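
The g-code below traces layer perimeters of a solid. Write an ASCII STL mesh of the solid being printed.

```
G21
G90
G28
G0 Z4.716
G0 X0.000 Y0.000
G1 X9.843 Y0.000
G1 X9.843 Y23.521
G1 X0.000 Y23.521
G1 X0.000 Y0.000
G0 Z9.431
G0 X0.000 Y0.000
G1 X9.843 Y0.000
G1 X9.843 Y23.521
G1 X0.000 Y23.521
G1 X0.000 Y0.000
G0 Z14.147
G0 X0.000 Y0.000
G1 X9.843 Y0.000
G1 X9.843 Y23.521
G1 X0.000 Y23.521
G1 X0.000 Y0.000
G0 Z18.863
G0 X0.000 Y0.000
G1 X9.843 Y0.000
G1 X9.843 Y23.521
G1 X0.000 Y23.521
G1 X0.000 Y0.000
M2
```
solid part
  facet normal 0.0000 0.0000 -1.0000
    outer loop
      vertex 9.843 23.521 0.000
      vertex 9.843 0.000 0.000
      vertex 0.000 0.000 0.000
    endloop
  endfacet
  facet normal 0.0000 0.0000 -1.0000
    outer loop
      vertex 0.000 23.521 0.000
      vertex 9.843 23.521 0.000
      vertex 0.000 0.000 0.000
    endloop
  endfacet
  facet normal 0.0000 0.0000 1.0000
    outer loop
      vertex 0.000 0.000 18.863
      vertex 9.843 0.000 18.863
      vertex 9.843 23.521 18.863
    endloop
  endfacet
  facet normal 0.0000 0.0000 1.0000
    outer loop
      vertex 0.000 0.000 18.863
      vertex 9.843 23.521 18.863
      vertex 0.000 23.521 18.863
    endloop
  endfacet
  facet normal 0.0000 -1.0000 0.0000
    outer loop
      vertex 0.000 0.000 0.000
      vertex 9.843 0.000 0.000
      vertex 9.843 0.000 18.863
    endloop
  endfacet
  facet normal 0.0000 -1.0000 0.0000
    outer loop
      vertex 0.000 0.000 0.000
      vertex 9.843 0.000 18.863
      vertex 0.000 0.000 18.863
    endloop
  endfacet
  facet normal 0.0000 1.0000 0.0000
    outer loop
      vertex 9.843 23.521 18.863
      vertex 9.843 23.521 0.000
      vertex 0.000 23.521 0.000
    endloop
  endfacet
  facet normal 0.0000 1.0000 0.0000
    outer loop
      vertex 0.000 23.521 18.863
      vertex 9.843 23.521 18.863
      vertex 0.000 23.521 0.000
    endloop
  endfacet
  facet normal -1.0000 0.0000 0.0000
    outer loop
      vertex 0.000 23.521 18.863
      vertex 0.000 23.521 0.000
      vertex 0.000 0.000 0.000
    endloop
  endfacet
  facet normal -1.0000 0.0000 0.0000
    outer loop
      vertex 0.000 0.000 18.863
      vertex 0.000 23.521 18.863
      vertex 0.000 0.000 0.000
    endloop
  endfacet
  facet normal 1.0000 0.0000 0.0000
    outer loop
      vertex 9.843 0.000 0.000
      vertex 9.843 23.521 0.000
      vertex 9.843 23.521 18.863
    endloop
  endfacet
  facet normal 1.0000 0.0000 0.0000
    outer loop
      vertex 9.843 0.000 0.000
      vertex 9.843 23.521 18.863
      vertex 9.843 0.000 18.863
    endloop
  endfacet
endsolid part

The G0 Z moves step by Δz≈4.716 mm. Every layer's G1 loop is the same polygon, so the solid is a straight extrusion of it from z=0 to z≈18.9. Closing with flat bottom and top caps and triangulating gives 12 facets — a rectangular box, roughly 9.84 × 23.5 mm footprint and 18.9 mm tall.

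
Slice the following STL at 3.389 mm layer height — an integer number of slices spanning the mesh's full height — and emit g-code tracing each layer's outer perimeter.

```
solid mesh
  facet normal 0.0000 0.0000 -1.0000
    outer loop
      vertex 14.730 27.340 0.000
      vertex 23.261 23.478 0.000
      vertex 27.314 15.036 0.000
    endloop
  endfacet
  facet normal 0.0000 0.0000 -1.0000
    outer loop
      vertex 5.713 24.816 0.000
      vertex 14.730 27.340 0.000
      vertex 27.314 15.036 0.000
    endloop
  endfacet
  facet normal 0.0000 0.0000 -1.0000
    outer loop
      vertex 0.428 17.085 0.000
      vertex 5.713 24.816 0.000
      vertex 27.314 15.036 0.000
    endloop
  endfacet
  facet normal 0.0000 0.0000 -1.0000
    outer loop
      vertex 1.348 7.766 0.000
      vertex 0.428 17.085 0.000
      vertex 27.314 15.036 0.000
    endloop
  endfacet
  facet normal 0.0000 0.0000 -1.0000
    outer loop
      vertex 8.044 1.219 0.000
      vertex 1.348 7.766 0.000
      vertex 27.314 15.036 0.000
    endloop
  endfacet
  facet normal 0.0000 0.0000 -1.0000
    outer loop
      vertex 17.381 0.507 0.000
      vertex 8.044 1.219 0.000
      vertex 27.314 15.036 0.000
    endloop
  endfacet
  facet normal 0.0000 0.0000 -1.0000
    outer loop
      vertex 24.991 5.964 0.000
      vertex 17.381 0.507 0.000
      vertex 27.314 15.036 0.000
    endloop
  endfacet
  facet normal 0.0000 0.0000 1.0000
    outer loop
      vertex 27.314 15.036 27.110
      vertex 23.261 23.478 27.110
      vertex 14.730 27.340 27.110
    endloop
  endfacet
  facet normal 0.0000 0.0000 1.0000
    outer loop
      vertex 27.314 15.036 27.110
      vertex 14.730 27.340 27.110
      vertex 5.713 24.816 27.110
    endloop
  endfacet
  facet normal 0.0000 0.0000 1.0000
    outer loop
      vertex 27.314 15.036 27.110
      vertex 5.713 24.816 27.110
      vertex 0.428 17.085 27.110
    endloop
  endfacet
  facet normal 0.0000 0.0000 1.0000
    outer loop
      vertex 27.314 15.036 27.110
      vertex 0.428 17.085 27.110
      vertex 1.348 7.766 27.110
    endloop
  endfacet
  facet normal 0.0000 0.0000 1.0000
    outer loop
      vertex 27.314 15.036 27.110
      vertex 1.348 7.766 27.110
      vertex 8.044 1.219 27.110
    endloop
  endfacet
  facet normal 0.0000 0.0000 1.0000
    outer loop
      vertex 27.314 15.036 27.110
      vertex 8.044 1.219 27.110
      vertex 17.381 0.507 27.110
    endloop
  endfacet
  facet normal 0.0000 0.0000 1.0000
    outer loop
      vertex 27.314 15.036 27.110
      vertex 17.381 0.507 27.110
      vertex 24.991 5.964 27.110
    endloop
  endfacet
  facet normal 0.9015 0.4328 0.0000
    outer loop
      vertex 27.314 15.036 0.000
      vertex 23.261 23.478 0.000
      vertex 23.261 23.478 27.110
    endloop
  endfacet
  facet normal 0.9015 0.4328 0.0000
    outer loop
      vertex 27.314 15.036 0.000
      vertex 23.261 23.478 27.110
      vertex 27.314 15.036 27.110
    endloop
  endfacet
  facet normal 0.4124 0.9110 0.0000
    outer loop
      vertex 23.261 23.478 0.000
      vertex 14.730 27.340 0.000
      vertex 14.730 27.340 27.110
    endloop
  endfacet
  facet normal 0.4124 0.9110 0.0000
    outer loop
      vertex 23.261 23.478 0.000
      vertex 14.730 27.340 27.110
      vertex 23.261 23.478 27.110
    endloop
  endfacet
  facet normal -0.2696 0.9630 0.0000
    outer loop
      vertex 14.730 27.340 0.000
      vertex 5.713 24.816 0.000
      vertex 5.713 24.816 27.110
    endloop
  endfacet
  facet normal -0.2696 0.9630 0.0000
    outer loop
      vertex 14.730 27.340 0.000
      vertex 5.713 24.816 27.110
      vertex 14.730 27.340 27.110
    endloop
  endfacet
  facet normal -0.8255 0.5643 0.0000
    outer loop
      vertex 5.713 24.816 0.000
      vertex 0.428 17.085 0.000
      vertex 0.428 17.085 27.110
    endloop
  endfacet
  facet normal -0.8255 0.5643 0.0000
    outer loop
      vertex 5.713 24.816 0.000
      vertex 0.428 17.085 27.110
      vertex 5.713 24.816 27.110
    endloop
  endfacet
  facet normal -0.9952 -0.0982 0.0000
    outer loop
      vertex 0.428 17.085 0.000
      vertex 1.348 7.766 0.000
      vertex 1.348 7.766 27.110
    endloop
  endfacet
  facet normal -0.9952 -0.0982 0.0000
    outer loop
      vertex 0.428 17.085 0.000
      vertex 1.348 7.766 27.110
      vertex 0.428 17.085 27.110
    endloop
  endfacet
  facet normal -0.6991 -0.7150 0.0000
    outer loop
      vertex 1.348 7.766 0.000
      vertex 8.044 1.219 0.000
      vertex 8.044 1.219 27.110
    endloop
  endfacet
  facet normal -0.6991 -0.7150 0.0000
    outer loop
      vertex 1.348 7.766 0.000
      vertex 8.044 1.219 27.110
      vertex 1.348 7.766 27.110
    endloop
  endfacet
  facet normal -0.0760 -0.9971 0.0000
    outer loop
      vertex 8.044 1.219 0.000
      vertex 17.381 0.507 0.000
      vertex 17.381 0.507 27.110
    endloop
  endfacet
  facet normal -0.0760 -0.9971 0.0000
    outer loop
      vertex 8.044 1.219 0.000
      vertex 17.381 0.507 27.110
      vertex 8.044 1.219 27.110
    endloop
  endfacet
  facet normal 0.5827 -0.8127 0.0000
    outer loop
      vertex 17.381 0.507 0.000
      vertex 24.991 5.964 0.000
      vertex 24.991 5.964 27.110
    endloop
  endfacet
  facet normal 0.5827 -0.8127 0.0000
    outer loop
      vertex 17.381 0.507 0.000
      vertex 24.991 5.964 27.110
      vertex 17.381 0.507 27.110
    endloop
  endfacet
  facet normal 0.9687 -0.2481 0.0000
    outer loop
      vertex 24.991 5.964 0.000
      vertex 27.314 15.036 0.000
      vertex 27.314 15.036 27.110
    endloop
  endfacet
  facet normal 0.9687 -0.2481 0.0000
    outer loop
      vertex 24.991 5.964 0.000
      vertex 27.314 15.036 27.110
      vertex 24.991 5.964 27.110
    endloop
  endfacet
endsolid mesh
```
; perimeter-only toolpath
G21 ; units = mm
G90 ; absolute positioning
G28 ; home
; layer 1
G0 Z3.389
G0 X27.314 Y15.036
G1 X23.261 Y23.478
G1 X14.730 Y27.340
G1 X5.713 Y24.816
G1 X0.428 Y17.085
G1 X1.348 Y7.766
G1 X8.044 Y1.219
G1 X17.381 Y0.507
G1 X24.991 Y5.964
G1 X27.314 Y15.036
; layer 2
G0 Z6.777
G0 X27.314 Y15.036
G1 X23.261 Y23.478
G1 X14.730 Y27.340
G1 X5.713 Y24.816
G1 X0.428 Y17.085
G1 X1.348 Y7.766
G1 X8.044 Y1.219
G1 X17.381 Y0.507
G1 X24.991 Y5.964
G1 X27.314 Y15.036
; layer 3
G0 Z10.166
G0 X27.314 Y15.036
G1 X23.261 Y23.478
G1 X14.730 Y27.340
G1 X5.713 Y24.816
G1 X0.428 Y17.085
G1 X1.348 Y7.766
G1 X8.044 Y1.219
G1 X17.381 Y0.507
G1 X24.991 Y5.964
G1 X27.314 Y15.036
; layer 4
G0 Z13.555
G0 X27.314 Y15.036
G1 X23.261 Y23.478
G1 X14.730 Y27.340
G1 X5.713 Y24.816
G1 X0.428 Y17.085
G1 X1.348 Y7.766
G1 X8.044 Y1.219
G1 X17.381 Y0.507
G1 X24.991 Y5.964
G1 X27.314 Y15.036
; layer 5
G0 Z16.944
G0 X27.314 Y15.036
G1 X23.261 Y23.478
G1 X14.730 Y27.340
G1 X5.713 Y24.816
G1 X0.428 Y17.085
G1 X1.348 Y7.766
G1 X8.044 Y1.219
G1 X17.381 Y0.507
G1 X24.991 Y5.964
G1 X27.314 Y15.036
; layer 6
G0 Z20.332
G0 X27.314 Y15.036
G1 X23.261 Y23.478
G1 X14.730 Y27.340
G1 X5.713 Y24.816
G1 X0.428 Y17.085
G1 X1.348 Y7.766
G1 X8.044 Y1.219
G1 X17.381 Y0.507
G1 X24.991 Y5.964
G1 X27.314 Y15.036
; layer 7
G0 Z23.721
G0 X27.314 Y15.036
G1 X23.261 Y23.478
G1 X14.730 Y27.340
G1 X5.713 Y24.816
G1 X0.428 Y17.085
G1 X1.348 Y7.766
G1 X8.044 Y1.219
G1 X17.381 Y0.507
G1 X24.991 Y5.964
G1 X27.314 Y15.036
; layer 8
G0 Z27.110
G0 X27.314 Y15.036
G1 X23.261 Y23.478
G1 X14.730 Y27.340
G1 X5.713 Y24.816
G1 X0.428 Y17.085
G1 X1.348 Y7.766
G1 X8.044 Y1.219
G1 X17.381 Y0.507
G1 X24.991 Y5.964
G1 X27.314 Y15.036
M2 ; end

The solid is a regular 9-sided prism (a cylinder approximated with 9 flat sides), circumscribed radius ≈ 13.7 mm, height ≈ 27.1 mm. Slicing at Δz = 3.389 mm — 8 equal slices spanning the solid's height, so layer i sits at z = i·h/8 — gives 8 non-empty perimeters. Each is a 9-segment closed polygon; G0 lifts to the layer z and rapids to the start vertex, then G1 traces the edges.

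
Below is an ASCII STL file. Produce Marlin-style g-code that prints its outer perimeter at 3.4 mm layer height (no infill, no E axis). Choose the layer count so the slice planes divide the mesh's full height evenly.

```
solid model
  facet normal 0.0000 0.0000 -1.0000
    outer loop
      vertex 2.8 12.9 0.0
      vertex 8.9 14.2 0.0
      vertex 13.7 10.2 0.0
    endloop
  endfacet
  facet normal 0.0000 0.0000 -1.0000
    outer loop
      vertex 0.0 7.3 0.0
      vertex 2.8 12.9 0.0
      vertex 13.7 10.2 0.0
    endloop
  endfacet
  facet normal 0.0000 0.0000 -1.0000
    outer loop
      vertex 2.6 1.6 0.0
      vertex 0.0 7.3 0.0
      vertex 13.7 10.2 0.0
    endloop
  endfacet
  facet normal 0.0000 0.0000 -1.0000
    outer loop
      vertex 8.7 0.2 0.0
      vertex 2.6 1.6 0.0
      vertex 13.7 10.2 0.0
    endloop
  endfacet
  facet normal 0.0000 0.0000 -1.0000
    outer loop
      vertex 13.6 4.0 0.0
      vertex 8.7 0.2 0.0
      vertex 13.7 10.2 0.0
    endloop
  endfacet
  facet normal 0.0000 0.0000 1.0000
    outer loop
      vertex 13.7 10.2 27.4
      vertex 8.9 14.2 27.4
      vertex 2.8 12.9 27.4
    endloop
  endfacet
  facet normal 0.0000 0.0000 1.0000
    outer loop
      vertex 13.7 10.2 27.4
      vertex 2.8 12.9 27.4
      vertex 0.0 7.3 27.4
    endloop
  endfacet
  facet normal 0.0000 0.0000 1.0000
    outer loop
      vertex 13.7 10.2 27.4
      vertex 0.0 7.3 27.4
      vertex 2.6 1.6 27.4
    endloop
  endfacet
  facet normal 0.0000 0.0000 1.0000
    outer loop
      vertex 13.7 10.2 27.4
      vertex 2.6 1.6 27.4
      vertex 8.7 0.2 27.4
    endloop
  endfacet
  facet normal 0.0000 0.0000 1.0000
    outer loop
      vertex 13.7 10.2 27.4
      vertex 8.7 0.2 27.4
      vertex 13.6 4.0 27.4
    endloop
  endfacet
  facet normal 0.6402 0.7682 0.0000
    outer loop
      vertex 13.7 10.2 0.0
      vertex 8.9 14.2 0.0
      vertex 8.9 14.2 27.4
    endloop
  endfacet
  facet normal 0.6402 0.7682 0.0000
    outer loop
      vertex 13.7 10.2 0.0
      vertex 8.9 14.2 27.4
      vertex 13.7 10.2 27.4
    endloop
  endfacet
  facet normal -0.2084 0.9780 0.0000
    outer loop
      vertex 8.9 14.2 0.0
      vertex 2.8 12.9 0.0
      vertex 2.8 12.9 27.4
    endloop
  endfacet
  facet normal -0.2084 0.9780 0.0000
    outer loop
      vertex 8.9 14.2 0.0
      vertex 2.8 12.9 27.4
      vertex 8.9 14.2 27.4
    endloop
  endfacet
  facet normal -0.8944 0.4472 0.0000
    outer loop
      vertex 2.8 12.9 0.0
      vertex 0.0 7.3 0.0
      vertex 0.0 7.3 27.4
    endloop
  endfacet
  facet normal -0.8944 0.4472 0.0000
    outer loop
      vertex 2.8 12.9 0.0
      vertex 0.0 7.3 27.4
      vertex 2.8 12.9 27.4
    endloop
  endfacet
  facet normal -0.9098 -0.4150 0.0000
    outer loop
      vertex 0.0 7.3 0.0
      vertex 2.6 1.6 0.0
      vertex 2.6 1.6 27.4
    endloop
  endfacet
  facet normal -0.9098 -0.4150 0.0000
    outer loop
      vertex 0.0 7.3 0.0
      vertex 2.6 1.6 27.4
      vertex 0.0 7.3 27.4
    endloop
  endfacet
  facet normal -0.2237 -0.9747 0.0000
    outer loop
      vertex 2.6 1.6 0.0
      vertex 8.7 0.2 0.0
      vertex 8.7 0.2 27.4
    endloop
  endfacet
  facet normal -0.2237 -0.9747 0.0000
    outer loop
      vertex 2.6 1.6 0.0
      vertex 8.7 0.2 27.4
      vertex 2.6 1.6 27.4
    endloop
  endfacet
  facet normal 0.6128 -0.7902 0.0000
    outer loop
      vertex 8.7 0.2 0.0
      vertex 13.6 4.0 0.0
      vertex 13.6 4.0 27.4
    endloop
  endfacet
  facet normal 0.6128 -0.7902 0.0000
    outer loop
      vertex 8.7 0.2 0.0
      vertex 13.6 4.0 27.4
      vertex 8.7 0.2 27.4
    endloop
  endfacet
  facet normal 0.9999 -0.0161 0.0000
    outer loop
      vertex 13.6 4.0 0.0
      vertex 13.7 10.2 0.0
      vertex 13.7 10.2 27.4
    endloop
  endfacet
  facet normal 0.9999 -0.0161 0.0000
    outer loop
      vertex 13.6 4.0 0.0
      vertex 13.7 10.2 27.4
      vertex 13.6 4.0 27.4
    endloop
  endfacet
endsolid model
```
; perimeter-only toolpath
G21 ; units = mm
G90 ; absolute positioning
G28 ; home
; layer 1
G0 Z3.4
G0 X13.7 Y10.2
G1 X8.9 Y14.2
G1 X2.8 Y12.9
G1 X0.0 Y7.3
G1 X2.6 Y1.6
G1 X8.7 Y0.2
G1 X13.6 Y4.0
G1 X13.7 Y10.2
; layer 2
G0 Z6.8
G0 X13.7 Y10.2
G1 X8.9 Y14.2
G1 X2.8 Y12.9
G1 X0.0 Y7.3
G1 X2.6 Y1.6
G1 X8.7 Y0.2
G1 X13.6 Y4.0
G1 X13.7 Y10.2
; layer 3
G0 Z10.3
G0 X13.7 Y10.2
G1 X8.9 Y14.2
G1 X2.8 Y12.9
G1 X0.0 Y7.3
G1 X2.6 Y1.6
G1 X8.7 Y0.2
G1 X13.6 Y4.0
G1 X13.7 Y10.2
; layer 4
G0 Z13.7
G0 X13.7 Y10.2
G1 X8.9 Y14.2
G1 X2.8 Y12.9
G1 X0.0 Y7.3
G1 X2.6 Y1.6
G1 X8.7 Y0.2
G1 X13.6 Y4.0
G1 X13.7 Y10.2
; layer 5
G0 Z17.1
G0 X13.7 Y10.2
G1 X8.9 Y14.2
G1 X2.8 Y12.9
G1 X0.0 Y7.3
G1 X2.6 Y1.6
G1 X8.7 Y0.2
G1 X13.6 Y4.0
G1 X13.7 Y10.2
; layer 6
G0 Z20.5
G0 X13.7 Y10.2
G1 X8.9 Y14.2
G1 X2.8 Y12.9
G1 X0.0 Y7.3
G1 X2.6 Y1.6
G1 X8.7 Y0.2
G1 X13.6 Y4.0
G1 X13.7 Y10.2
; layer 7
G0 Z24.0
G0 X13.7 Y10.2
G1 X8.9 Y14.2
G1 X2.8 Y12.9
G1 X0.0 Y7.3
G1 X2.6 Y1.6
G1 X8.7 Y0.2
G1 X13.6 Y4.0
G1 X13.7 Y10.2
; layer 8
G0 Z27.4
G0 X13.7 Y10.2
G1 X8.9 Y14.2
G1 X2.8 Y12.9
G1 X0.0 Y7.3
G1 X2.6 Y1.6
G1 X8.7 Y0.2
G1 X13.6 Y4.0
G1 X13.7 Y10.2
M2 ; end

The solid is a regular 7-sided prism (a cylinder approximated with 7 flat sides), circumscribed radius ≈ 7.2 mm, height ≈ 27.4 mm. Slicing at Δz = 3.4 mm — 8 equal slices spanning the solid's height, so layer i sits at z = i·h/8 — gives 8 non-empty perimeters. Each is a 7-segment closed polygon; G0 lifts to the layer z and rapids to the start vertex, then G1 traces the edges.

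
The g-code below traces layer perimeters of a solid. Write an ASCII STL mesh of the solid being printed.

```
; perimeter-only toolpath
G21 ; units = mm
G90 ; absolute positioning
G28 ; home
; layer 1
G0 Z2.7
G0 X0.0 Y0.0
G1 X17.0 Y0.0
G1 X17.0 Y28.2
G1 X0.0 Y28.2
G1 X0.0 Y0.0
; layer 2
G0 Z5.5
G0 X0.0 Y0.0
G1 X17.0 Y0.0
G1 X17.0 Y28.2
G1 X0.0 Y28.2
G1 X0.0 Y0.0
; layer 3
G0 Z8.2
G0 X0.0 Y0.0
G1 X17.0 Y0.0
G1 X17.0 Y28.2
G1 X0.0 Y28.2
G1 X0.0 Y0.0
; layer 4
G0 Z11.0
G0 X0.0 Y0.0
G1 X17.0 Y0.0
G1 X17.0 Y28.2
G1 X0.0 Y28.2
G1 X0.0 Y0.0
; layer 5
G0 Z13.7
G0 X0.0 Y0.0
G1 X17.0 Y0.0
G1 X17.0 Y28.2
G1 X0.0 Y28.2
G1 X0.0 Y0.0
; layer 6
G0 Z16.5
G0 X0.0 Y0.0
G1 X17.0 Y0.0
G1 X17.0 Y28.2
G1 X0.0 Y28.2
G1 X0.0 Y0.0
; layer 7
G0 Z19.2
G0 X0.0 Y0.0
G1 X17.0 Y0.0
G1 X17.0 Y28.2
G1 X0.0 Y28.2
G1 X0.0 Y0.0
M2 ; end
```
solid part
  facet normal 0.0000 0.0000 -1.0000
    outer loop
      vertex 17.0 28.2 0.0
      vertex 17.0 0.0 0.0
      vertex 0.0 0.0 0.0
    endloop
  endfacet
  facet normal 0.0000 0.0000 -1.0000
    outer loop
      vertex 0.0 28.2 0.0
      vertex 17.0 28.2 0.0
      vertex 0.0 0.0 0.0
    endloop
  endfacet
  facet normal 0.0000 0.0000 1.0000
    outer loop
      vertex 0.0 0.0 19.2
      vertex 17.0 0.0 19.2
      vertex 17.0 28.2 19.2
    endloop
  endfacet
  facet normal 0.0000 0.0000 1.0000
    outer loop
      vertex 0.0 0.0 19.2
      vertex 17.0 28.2 19.2
      vertex 0.0 28.2 19.2
    endloop
  endfacet
  facet normal 0.0000 -1.0000 0.0000
    outer loop
      vertex 0.0 0.0 0.0
      vertex 17.0 0.0 0.0
      vertex 17.0 0.0 19.2
    endloop
  endfacet
  facet normal 0.0000 -1.0000 0.0000
    outer loop
      vertex 0.0 0.0 0.0
      vertex 17.0 0.0 19.2
      vertex 0.0 0.0 19.2
    endloop
  endfacet
  facet normal 0.0000 1.0000 0.0000
    outer loop
      vertex 17.0 28.2 19.2
      vertex 17.0 28.2 0.0
      vertex 0.0 28.2 0.0
    endloop
  endfacet
  facet normal 0.0000 1.0000 0.0000
    outer loop
      vertex 0.0 28.2 19.2
      vertex 17.0 28.2 19.2
      vertex 0.0 28.2 0.0
    endloop
  endfacet
  facet normal -1.0000 0.0000 0.0000
    outer loop
      vertex 0.0 28.2 19.2
      vertex 0.0 28.2 0.0
      vertex 0.0 0.0 0.0
    endloop
  endfacet
  facet normal -1.0000 0.0000 0.0000
    outer loop
      vertex 0.0 0.0 19.2
      vertex 0.0 28.2 19.2
      vertex 0.0 0.0 0.0
    endloop
  endfacet
  facet normal 1.0000 0.0000 0.0000
    outer loop
      vertex 17.0 0.0 0.0
      vertex 17.0 28.2 0.0
      vertex 17.0 28.2 19.2
    endloop
  endfacet
  facet normal 1.0000 0.0000 0.0000
    outer loop
      vertex 17.0 0.0 0.0
      vertex 17.0 28.2 19.2
      vertex 17.0 0.0 19.2
    endloop
  endfacet
endsolid part

The G0 Z moves step by Δz≈2.7 mm. Every layer's G1 loop is the same polygon, so the solid is a straight extrusion of it from z=0 to z≈19.2. Closing with flat bottom and top caps and triangulating gives 12 facets — a rectangular box, roughly 17 × 28.2 mm footprint and 19.2 mm tall.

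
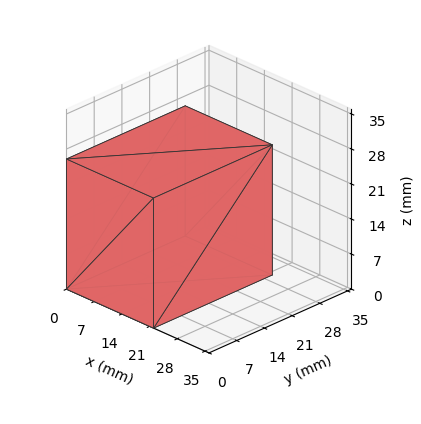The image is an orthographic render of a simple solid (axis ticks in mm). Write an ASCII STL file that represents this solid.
Reading the render: the shape is a rectangular box, roughly 22 × 30 mm footprint and 26 mm tall (dimensions read to the nearest mm from the axis ticks). For the STL, each face is triangulated and given an outward normal.

solid part
  facet normal 0.0000 0.0000 -1.0000
    outer loop
      vertex 22.000 30.000 0.000
      vertex 22.000 0.000 0.000
      vertex 0.000 0.000 0.000
    endloop
  endfacet
  facet normal 0.0000 0.0000 -1.0000
    outer loop
      vertex 0.000 30.000 0.000
      vertex 22.000 30.000 0.000
      vertex 0.000 0.000 0.000
    endloop
  endfacet
  facet normal 0.0000 0.0000 1.0000
    outer loop
      vertex 0.000 0.000 26.000
      vertex 22.000 0.000 26.000
      vertex 22.000 30.000 26.000
    endloop
  endfacet
  facet normal 0.0000 0.0000 1.0000
    outer loop
      vertex 0.000 0.000 26.000
      vertex 22.000 30.000 26.000
      vertex 0.000 30.000 26.000
    endloop
  endfacet
  facet normal 0.0000 -1.0000 0.0000
    outer loop
      vertex 0.000 0.000 0.000
      vertex 22.000 0.000 0.000
      vertex 22.000 0.000 26.000
    endloop
  endfacet
  facet normal 0.0000 -1.0000 0.0000
    outer loop
      vertex 0.000 0.000 0.000
      vertex 22.000 0.000 26.000
      vertex 0.000 0.000 26.000
    endloop
  endfacet
  facet normal 0.0000 1.0000 0.0000
    outer loop
      vertex 22.000 30.000 26.000
      vertex 22.000 30.000 0.000
      vertex 0.000 30.000 0.000
    endloop
  endfacet
  facet normal 0.0000 1.0000 0.0000
    outer loop
      vertex 0.000 30.000 26.000
      vertex 22.000 30.000 26.000
      vertex 0.000 30.000 0.000
    endloop
  endfacet
  facet normal -1.0000 0.0000 0.0000
    outer loop
      vertex 0.000 30.000 26.000
      vertex 0.000 30.000 0.000
      vertex 0.000 0.000 0.000
    endloop
  endfacet
  facet normal -1.0000 0.0000 0.0000
    outer loop
      vertex 0.000 0.000 26.000
      vertex 0.000 30.000 26.000
      vertex 0.000 0.000 0.000
    endloop
  endfacet
  facet normal 1.0000 0.0000 0.0000
    outer loop
      vertex 22.000 0.000 0.000
      vertex 22.000 30.000 0.000
      vertex 22.000 30.000 26.000
    endloop
  endfacet
  facet normal 1.0000 0.0000 0.0000
    outer loop
      vertex 22.000 0.000 0.000
      vertex 22.000 30.000 26.000
      vertex 22.000 0.000 26.000
    endloop
  endfacet
endsolid part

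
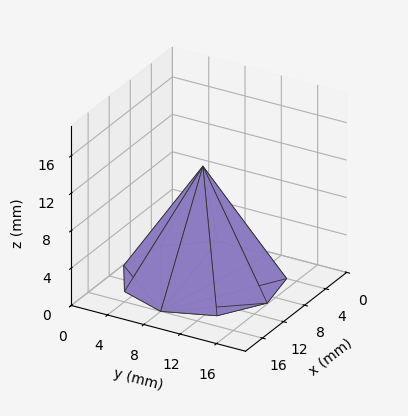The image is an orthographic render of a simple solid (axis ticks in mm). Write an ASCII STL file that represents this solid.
Reading the render: the shape is a regular 9-sided pyramid, base circumscribed radius ≈ 8 mm, apex at z ≈ 12 mm (dimensions read to the nearest mm from the axis ticks). For the STL, each face is triangulated and given an outward normal.

solid part
  facet normal 0.0000 0.0000 -1.0000
    outer loop
      vertex 9.4 15.9 0.0
      vertex 14.1 13.1 0.0
      vertex 16.0 8.0 0.0
    endloop
  endfacet
  facet normal 0.0000 0.0000 -1.0000
    outer loop
      vertex 4.0 14.9 0.0
      vertex 9.4 15.9 0.0
      vertex 16.0 8.0 0.0
    endloop
  endfacet
  facet normal 0.0000 0.0000 -1.0000
    outer loop
      vertex 0.5 10.7 0.0
      vertex 4.0 14.9 0.0
      vertex 16.0 8.0 0.0
    endloop
  endfacet
  facet normal 0.0000 0.0000 -1.0000
    outer loop
      vertex 0.5 5.3 0.0
      vertex 0.5 10.7 0.0
      vertex 16.0 8.0 0.0
    endloop
  endfacet
  facet normal 0.0000 0.0000 -1.0000
    outer loop
      vertex 4.0 1.1 0.0
      vertex 0.5 5.3 0.0
      vertex 16.0 8.0 0.0
    endloop
  endfacet
  facet normal 0.0000 0.0000 -1.0000
    outer loop
      vertex 9.4 0.1 0.0
      vertex 4.0 1.1 0.0
      vertex 16.0 8.0 0.0
    endloop
  endfacet
  facet normal 0.0000 0.0000 -1.0000
    outer loop
      vertex 14.1 2.9 0.0
      vertex 9.4 0.1 0.0
      vertex 16.0 8.0 0.0
    endloop
  endfacet
  facet normal 0.7947 0.2961 0.5298
    outer loop
      vertex 16.0 8.0 0.0
      vertex 14.1 13.1 0.0
      vertex 8.0 8.0 12.0
    endloop
  endfacet
  facet normal 0.4340 0.7284 0.5302
    outer loop
      vertex 14.1 13.1 0.0
      vertex 9.4 15.9 0.0
      vertex 8.0 8.0 12.0
    endloop
  endfacet
  facet normal -0.1543 0.8334 0.5307
    outer loop
      vertex 9.4 15.9 0.0
      vertex 4.0 14.9 0.0
      vertex 8.0 8.0 12.0
    endloop
  endfacet
  facet normal -0.6517 0.5431 0.5295
    outer loop
      vertex 4.0 14.9 0.0
      vertex 0.5 10.7 0.0
      vertex 8.0 8.0 12.0
    endloop
  endfacet
  facet normal -0.8480 0.0000 0.5300
    outer loop
      vertex 0.5 10.7 0.0
      vertex 0.5 5.3 0.0
      vertex 8.0 8.0 12.0
    endloop
  endfacet
  facet normal -0.6517 -0.5431 0.5295
    outer loop
      vertex 0.5 5.3 0.0
      vertex 4.0 1.1 0.0
      vertex 8.0 8.0 12.0
    endloop
  endfacet
  facet normal -0.1543 -0.8334 0.5307
    outer loop
      vertex 4.0 1.1 0.0
      vertex 9.4 0.1 0.0
      vertex 8.0 8.0 12.0
    endloop
  endfacet
  facet normal 0.4340 -0.7284 0.5302
    outer loop
      vertex 9.4 0.1 0.0
      vertex 14.1 2.9 0.0
      vertex 8.0 8.0 12.0
    endloop
  endfacet
  facet normal 0.7947 -0.2961 0.5298
    outer loop
      vertex 14.1 2.9 0.0
      vertex 16.0 8.0 0.0
      vertex 8.0 8.0 12.0
    endloop
  endfacet
endsolid part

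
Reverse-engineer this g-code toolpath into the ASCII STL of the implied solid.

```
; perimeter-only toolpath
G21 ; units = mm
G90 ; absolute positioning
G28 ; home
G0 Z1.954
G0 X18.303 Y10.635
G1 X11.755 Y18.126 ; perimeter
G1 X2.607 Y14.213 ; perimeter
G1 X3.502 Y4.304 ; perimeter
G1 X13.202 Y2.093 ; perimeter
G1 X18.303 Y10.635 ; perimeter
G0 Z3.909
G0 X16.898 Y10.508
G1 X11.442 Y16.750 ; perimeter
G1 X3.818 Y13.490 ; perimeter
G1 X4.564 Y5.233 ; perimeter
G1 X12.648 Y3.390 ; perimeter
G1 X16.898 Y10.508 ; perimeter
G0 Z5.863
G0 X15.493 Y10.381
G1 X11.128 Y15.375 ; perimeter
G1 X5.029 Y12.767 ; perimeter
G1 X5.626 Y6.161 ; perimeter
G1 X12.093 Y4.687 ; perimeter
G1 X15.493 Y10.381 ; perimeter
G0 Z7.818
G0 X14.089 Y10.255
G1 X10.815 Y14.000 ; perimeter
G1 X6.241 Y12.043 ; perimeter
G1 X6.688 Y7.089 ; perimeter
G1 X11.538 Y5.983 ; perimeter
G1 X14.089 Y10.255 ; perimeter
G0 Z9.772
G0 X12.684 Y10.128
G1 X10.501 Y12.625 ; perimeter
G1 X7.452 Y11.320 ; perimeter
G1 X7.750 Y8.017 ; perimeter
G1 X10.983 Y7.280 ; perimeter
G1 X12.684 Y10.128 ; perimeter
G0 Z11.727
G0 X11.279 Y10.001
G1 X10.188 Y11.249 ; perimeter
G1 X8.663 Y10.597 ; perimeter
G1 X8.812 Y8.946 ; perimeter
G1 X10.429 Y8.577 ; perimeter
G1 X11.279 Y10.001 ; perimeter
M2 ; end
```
solid part
  facet normal 0.0000 0.0000 -1.0000
    outer loop
      vertex 1.396 14.936 0.000
      vertex 12.069 19.501 0.000
      vertex 19.708 10.762 0.000
    endloop
  endfacet
  facet normal 0.0000 0.0000 -1.0000
    outer loop
      vertex 2.440 3.376 0.000
      vertex 1.396 14.936 0.000
      vertex 19.708 10.762 0.000
    endloop
  endfacet
  facet normal 0.0000 0.0000 -1.0000
    outer loop
      vertex 13.757 0.796 0.000
      vertex 2.440 3.376 0.000
      vertex 19.708 10.762 0.000
    endloop
  endfacet
  facet normal 0.6502 0.5683 0.5042
    outer loop
      vertex 19.708 10.762 0.000
      vertex 12.069 19.501 0.000
      vertex 9.874 9.874 13.681
    endloop
  endfacet
  facet normal -0.3396 0.7940 0.5042
    outer loop
      vertex 12.069 19.501 0.000
      vertex 1.396 14.936 0.000
      vertex 9.874 9.874 13.681
    endloop
  endfacet
  facet normal -0.8601 -0.0777 0.5042
    outer loop
      vertex 1.396 14.936 0.000
      vertex 2.440 3.376 0.000
      vertex 9.874 9.874 13.681
    endloop
  endfacet
  facet normal -0.1920 -0.8420 0.5042
    outer loop
      vertex 2.440 3.376 0.000
      vertex 13.757 0.796 0.000
      vertex 9.874 9.874 13.681
    endloop
  endfacet
  facet normal 0.7414 -0.4427 0.5042
    outer loop
      vertex 13.757 0.796 0.000
      vertex 19.708 10.762 0.000
      vertex 9.874 9.874 13.681
    endloop
  endfacet
endsolid part

The G0 Z moves step by Δz≈1.954 mm. The G1 loops shrink linearly with z, so the solid tapers from its base footprint up to z≈13.7. Closing with a flat bottom cap and the tapered top and triangulating gives 8 facets — a regular 5-sided pyramid, base circumscribed radius ≈ 9.87 mm, apex at z ≈ 13.7 mm.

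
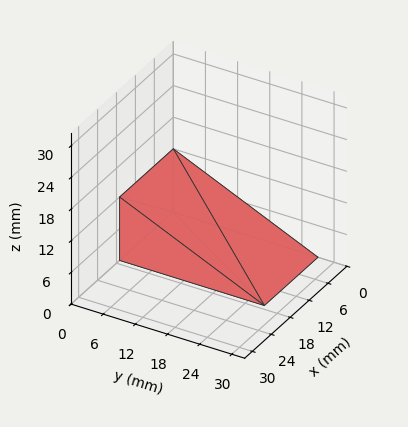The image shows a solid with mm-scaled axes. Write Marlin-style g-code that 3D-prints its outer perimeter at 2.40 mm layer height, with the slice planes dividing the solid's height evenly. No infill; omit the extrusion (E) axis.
Reading the render: the shape is a wedge (ramp): 17 × 27 mm base, rising to 12 mm along the y=0 edge and sloping linearly to z=0 at y=27 (dimensions read to the nearest mm from the axis ticks). For the g-code, the solid's height is divided into equal slices at the stated Δz and each level perimeter traced with G1 moves after a G0 lift.

; perimeter-only toolpath
G21 ; units = mm
G90 ; absolute positioning
G28 ; home
; layer 1
G0 Z2.40
G0 X0.00 Y0.00
G1 X17.00 Y0.00
G1 X17.00 Y21.60
G1 X0.00 Y21.60
G1 X0.00 Y0.00
; layer 2
G0 Z4.80
G0 X0.00 Y0.00
G1 X17.00 Y0.00
G1 X17.00 Y16.20
G1 X0.00 Y16.20
G1 X0.00 Y0.00
; layer 3
G0 Z7.20
G0 X0.00 Y0.00
G1 X17.00 Y0.00
G1 X17.00 Y10.80
G1 X0.00 Y10.80
G1 X0.00 Y0.00
; layer 4
G0 Z9.60
G0 X0.00 Y0.00
G1 X17.00 Y0.00
G1 X17.00 Y5.40
G1 X0.00 Y5.40
G1 X0.00 Y0.00
M2 ; end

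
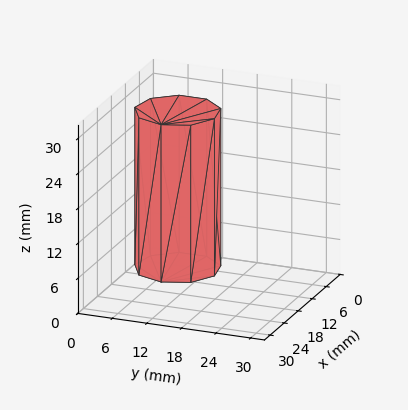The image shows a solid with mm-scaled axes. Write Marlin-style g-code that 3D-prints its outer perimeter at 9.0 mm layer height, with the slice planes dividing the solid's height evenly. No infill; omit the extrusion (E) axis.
Reading the render: the shape is a regular 9-sided prism (a cylinder approximated with 9 flat sides), circumscribed radius ≈ 7 mm, height ≈ 27 mm (dimensions read to the nearest mm from the axis ticks). For the g-code, the solid's height is divided into equal slices at the stated Δz and each level perimeter traced with G1 moves after a G0 lift.

; perimeter-only toolpath
G21 ; units = mm
G90 ; absolute positioning
G28 ; home
; layer 1
G0 Z9.0
G0 X14.0 Y7.0
G1 X12.4 Y11.5
G1 X8.2 Y13.9
G1 X3.5 Y13.1
G1 X0.4 Y9.4
G1 X0.4 Y4.6
G1 X3.5 Y0.9
G1 X8.2 Y0.1
G1 X12.4 Y2.5
G1 X14.0 Y7.0
; layer 2
G0 Z18.0
G0 X14.0 Y7.0
G1 X12.4 Y11.5
G1 X8.2 Y13.9
G1 X3.5 Y13.1
G1 X0.4 Y9.4
G1 X0.4 Y4.6
G1 X3.5 Y0.9
G1 X8.2 Y0.1
G1 X12.4 Y2.5
G1 X14.0 Y7.0
; layer 3
G0 Z27.0
G0 X14.0 Y7.0
G1 X12.4 Y11.5
G1 X8.2 Y13.9
G1 X3.5 Y13.1
G1 X0.4 Y9.4
G1 X0.4 Y4.6
G1 X3.5 Y0.9
G1 X8.2 Y0.1
G1 X12.4 Y2.5
G1 X14.0 Y7.0
M2 ; end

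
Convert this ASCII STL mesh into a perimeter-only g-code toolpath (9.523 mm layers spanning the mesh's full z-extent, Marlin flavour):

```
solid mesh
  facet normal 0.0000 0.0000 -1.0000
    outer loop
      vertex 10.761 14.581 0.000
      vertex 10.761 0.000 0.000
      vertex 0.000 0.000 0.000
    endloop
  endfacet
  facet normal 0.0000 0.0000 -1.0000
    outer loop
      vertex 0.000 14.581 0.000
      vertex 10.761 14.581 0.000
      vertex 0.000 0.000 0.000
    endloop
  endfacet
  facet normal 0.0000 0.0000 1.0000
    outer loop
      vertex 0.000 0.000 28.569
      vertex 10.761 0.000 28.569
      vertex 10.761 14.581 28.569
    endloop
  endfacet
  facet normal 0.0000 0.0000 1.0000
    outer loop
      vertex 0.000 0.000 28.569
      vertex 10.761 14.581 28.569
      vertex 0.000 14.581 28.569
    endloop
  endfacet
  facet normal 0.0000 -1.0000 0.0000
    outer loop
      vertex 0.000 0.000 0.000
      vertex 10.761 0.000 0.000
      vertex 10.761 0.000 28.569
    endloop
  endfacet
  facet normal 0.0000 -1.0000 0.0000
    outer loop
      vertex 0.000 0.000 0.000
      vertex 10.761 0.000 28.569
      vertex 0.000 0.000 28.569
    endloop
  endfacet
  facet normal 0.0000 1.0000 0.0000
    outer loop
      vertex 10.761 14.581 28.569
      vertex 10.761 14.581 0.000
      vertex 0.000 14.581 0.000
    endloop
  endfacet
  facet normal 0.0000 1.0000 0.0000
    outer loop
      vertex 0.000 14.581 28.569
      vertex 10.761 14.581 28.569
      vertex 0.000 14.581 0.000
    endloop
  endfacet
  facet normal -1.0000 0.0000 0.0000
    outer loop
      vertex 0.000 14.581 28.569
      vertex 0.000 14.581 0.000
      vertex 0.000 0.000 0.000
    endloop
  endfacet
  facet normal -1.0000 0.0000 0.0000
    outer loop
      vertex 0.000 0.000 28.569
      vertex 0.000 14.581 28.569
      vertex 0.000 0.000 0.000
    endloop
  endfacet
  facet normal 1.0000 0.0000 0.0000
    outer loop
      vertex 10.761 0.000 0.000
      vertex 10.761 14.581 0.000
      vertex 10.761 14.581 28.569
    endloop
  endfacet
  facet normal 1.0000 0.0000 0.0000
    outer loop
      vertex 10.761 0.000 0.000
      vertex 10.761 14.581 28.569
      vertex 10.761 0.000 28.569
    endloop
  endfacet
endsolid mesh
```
; perimeter-only toolpath
G21 ; units = mm
G90 ; absolute positioning
G28 ; home
; layer 1
G0 Z9.523
G0 X0.000 Y0.000
G1 X10.761 Y0.000
G1 X10.761 Y14.581
G1 X0.000 Y14.581
G1 X0.000 Y0.000
; layer 2
G0 Z19.046
G0 X0.000 Y0.000
G1 X10.761 Y0.000
G1 X10.761 Y14.581
G1 X0.000 Y14.581
G1 X0.000 Y0.000
; layer 3
G0 Z28.569
G0 X0.000 Y0.000
G1 X10.761 Y0.000
G1 X10.761 Y14.581
G1 X0.000 Y14.581
G1 X0.000 Y0.000
M2 ; end

The solid is a rectangular box, roughly 10.8 × 14.6 mm footprint and 28.6 mm tall. Slicing at Δz = 9.523 mm — 3 equal slices spanning the solid's height, so layer i sits at z = i·h/3 — gives 3 non-empty perimeters. Each is a 4-segment closed polygon; G0 lifts to the layer z and rapids to the start vertex, then G1 traces the edges.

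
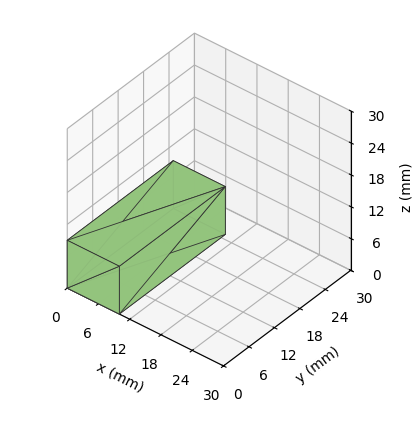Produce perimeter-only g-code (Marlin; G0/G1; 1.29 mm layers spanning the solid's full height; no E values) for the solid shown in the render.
Reading the render: the shape is a rectangular box, roughly 10 × 25 mm footprint and 9 mm tall (dimensions read to the nearest mm from the axis ticks). For the g-code, the solid's height is divided into equal slices at the stated Δz and each level perimeter traced with G1 moves after a G0 lift.

; perimeter-only toolpath
G21 ; units = mm
G90 ; absolute positioning
G28 ; home
; layer 1
G0 Z1.29
G0 X0.00 Y0.00
G1 X10.00 Y0.00
G1 X10.00 Y25.00
G1 X0.00 Y25.00
G1 X0.00 Y0.00
; layer 2
G0 Z2.57
G0 X0.00 Y0.00
G1 X10.00 Y0.00
G1 X10.00 Y25.00
G1 X0.00 Y25.00
G1 X0.00 Y0.00
; layer 3
G0 Z3.86
G0 X0.00 Y0.00
G1 X10.00 Y0.00
G1 X10.00 Y25.00
G1 X0.00 Y25.00
G1 X0.00 Y0.00
; layer 4
G0 Z5.14
G0 X0.00 Y0.00
G1 X10.00 Y0.00
G1 X10.00 Y25.00
G1 X0.00 Y25.00
G1 X0.00 Y0.00
; layer 5
G0 Z6.43
G0 X0.00 Y0.00
G1 X10.00 Y0.00
G1 X10.00 Y25.00
G1 X0.00 Y25.00
G1 X0.00 Y0.00
; layer 6
G0 Z7.71
G0 X0.00 Y0.00
G1 X10.00 Y0.00
G1 X10.00 Y25.00
G1 X0.00 Y25.00
G1 X0.00 Y0.00
; layer 7
G0 Z9.00
G0 X0.00 Y0.00
G1 X10.00 Y0.00
G1 X10.00 Y25.00
G1 X0.00 Y25.00
G1 X0.00 Y0.00
M2 ; end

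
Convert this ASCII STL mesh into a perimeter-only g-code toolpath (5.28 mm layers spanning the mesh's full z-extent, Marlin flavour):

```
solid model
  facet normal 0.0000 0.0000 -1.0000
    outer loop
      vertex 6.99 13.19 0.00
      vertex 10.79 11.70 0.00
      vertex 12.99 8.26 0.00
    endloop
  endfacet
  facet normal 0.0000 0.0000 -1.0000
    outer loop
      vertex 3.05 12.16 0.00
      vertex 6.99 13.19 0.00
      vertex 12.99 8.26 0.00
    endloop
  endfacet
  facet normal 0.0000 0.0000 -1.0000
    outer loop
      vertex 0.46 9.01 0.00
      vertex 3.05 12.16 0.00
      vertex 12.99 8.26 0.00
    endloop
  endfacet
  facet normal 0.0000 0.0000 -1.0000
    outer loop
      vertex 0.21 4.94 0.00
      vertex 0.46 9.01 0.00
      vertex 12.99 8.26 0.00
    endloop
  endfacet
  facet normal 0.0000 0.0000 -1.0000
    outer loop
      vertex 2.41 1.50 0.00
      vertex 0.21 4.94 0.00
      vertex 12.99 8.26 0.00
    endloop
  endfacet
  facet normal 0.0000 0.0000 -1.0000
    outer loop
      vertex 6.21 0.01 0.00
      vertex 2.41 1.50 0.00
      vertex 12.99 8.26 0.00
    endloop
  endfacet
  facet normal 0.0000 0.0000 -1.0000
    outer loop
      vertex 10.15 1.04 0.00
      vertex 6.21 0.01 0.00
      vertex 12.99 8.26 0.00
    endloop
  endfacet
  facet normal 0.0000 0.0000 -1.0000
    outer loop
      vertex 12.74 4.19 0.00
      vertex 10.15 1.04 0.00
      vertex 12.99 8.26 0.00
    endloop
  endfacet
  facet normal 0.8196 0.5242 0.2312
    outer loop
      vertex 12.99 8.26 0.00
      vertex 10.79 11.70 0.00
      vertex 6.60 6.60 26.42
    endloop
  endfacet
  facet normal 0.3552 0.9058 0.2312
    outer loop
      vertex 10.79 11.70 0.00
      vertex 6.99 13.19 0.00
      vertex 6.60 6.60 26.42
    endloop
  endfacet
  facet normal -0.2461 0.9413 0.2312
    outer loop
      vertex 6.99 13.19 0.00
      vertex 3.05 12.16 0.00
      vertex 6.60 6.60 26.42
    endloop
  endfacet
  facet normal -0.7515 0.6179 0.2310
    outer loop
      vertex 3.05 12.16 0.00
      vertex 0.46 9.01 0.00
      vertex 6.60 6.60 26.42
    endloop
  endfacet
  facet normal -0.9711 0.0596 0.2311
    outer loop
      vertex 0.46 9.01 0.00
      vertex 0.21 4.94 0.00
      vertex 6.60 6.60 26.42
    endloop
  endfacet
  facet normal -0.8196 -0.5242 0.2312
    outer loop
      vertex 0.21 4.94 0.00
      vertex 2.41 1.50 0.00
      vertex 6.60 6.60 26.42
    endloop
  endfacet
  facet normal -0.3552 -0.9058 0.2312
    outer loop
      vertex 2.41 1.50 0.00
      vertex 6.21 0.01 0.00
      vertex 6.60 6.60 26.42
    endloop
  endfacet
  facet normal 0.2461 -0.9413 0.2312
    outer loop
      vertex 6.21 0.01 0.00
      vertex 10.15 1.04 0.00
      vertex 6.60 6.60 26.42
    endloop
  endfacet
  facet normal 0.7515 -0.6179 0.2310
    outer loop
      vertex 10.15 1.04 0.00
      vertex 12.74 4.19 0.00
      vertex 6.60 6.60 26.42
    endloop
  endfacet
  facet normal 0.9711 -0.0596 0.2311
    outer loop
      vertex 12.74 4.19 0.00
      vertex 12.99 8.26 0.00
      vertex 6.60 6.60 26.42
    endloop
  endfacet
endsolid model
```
; perimeter-only toolpath
G21 ; units = mm
G90 ; absolute positioning
G28 ; home
; layer 1
G0 Z5.28
G0 X11.71 Y7.93
G1 X9.95 Y10.68
G1 X6.91 Y11.87
G1 X3.76 Y11.05
G1 X1.69 Y8.53
G1 X1.49 Y5.27
G1 X3.25 Y2.52
G1 X6.29 Y1.33
G1 X9.44 Y2.15
G1 X11.51 Y4.67
G1 X11.71 Y7.93
; layer 2
G0 Z10.57
G0 X10.43 Y7.60
G1 X9.11 Y9.66
G1 X6.83 Y10.55
G1 X4.47 Y9.94
G1 X2.92 Y8.05
G1 X2.77 Y5.60
G1 X4.09 Y3.54
G1 X6.37 Y2.65
G1 X8.73 Y3.26
G1 X10.28 Y5.15
G1 X10.43 Y7.60
; layer 3
G0 Z15.85
G0 X9.16 Y7.26
G1 X8.28 Y8.64
G1 X6.76 Y9.24
G1 X5.18 Y8.82
G1 X4.14 Y7.56
G1 X4.04 Y5.94
G1 X4.92 Y4.56
G1 X6.44 Y3.96
G1 X8.02 Y4.38
G1 X9.06 Y5.64
G1 X9.16 Y7.26
; layer 4
G0 Z21.14
G0 X7.88 Y6.93
G1 X7.44 Y7.62
G1 X6.68 Y7.92
G1 X5.89 Y7.71
G1 X5.37 Y7.08
G1 X5.32 Y6.27
G1 X5.76 Y5.58
G1 X6.52 Y5.28
G1 X7.31 Y5.49
G1 X7.83 Y6.12
G1 X7.88 Y6.93
M2 ; end

The solid is a regular 10-sided pyramid, base circumscribed radius ≈ 6.6 mm, apex at z ≈ 26.4 mm. Slicing at Δz = 5.28 mm — 5 equal slices spanning the solid's height, so layer i sits at z = i·h/5 — gives 4 non-empty perimeters. Each is a 10-segment closed polygon; G0 lifts to the layer z and rapids to the start vertex, then G1 traces the edges. The cross-section shrinks linearly with z (the slice at the apex is degenerate and omitted).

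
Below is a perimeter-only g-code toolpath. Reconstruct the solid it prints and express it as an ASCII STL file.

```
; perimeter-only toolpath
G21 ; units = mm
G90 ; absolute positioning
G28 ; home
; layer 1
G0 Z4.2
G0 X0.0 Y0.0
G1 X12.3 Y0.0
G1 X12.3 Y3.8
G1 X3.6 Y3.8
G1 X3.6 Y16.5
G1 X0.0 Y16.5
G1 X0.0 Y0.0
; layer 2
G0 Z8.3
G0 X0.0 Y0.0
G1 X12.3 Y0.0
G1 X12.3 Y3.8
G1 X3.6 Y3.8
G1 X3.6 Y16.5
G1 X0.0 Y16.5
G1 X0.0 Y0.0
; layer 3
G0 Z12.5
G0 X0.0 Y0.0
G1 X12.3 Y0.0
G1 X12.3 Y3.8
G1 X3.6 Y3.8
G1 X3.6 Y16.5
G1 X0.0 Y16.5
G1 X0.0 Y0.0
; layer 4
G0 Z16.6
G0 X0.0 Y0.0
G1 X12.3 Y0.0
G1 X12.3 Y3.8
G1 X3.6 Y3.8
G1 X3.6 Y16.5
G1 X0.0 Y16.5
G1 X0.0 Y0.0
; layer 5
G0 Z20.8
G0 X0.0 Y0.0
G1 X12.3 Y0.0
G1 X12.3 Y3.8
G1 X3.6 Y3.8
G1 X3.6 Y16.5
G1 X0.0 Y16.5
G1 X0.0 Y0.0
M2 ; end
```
solid part
  facet normal 0.0000 0.0000 -1.0000
    outer loop
      vertex 12.3 3.8 0.0
      vertex 12.3 0.0 0.0
      vertex 0.0 0.0 0.0
    endloop
  endfacet
  facet normal 0.0000 0.0000 -1.0000
    outer loop
      vertex 3.6 3.8 0.0
      vertex 12.3 3.8 0.0
      vertex 0.0 0.0 0.0
    endloop
  endfacet
  facet normal 0.0000 0.0000 -1.0000
    outer loop
      vertex 3.6 16.5 0.0
      vertex 3.6 3.8 0.0
      vertex 0.0 0.0 0.0
    endloop
  endfacet
  facet normal 0.0000 0.0000 -1.0000
    outer loop
      vertex 0.0 16.5 0.0
      vertex 3.6 16.5 0.0
      vertex 0.0 0.0 0.0
    endloop
  endfacet
  facet normal 0.0000 0.0000 1.0000
    outer loop
      vertex 0.0 0.0 20.8
      vertex 12.3 0.0 20.8
      vertex 12.3 3.8 20.8
    endloop
  endfacet
  facet normal 0.0000 0.0000 1.0000
    outer loop
      vertex 0.0 0.0 20.8
      vertex 12.3 3.8 20.8
      vertex 3.6 3.8 20.8
    endloop
  endfacet
  facet normal 0.0000 0.0000 1.0000
    outer loop
      vertex 0.0 0.0 20.8
      vertex 3.6 3.8 20.8
      vertex 3.6 16.5 20.8
    endloop
  endfacet
  facet normal 0.0000 0.0000 1.0000
    outer loop
      vertex 0.0 0.0 20.8
      vertex 3.6 16.5 20.8
      vertex 0.0 16.5 20.8
    endloop
  endfacet
  facet normal 0.0000 -1.0000 0.0000
    outer loop
      vertex 0.0 0.0 0.0
      vertex 12.3 0.0 0.0
      vertex 12.3 0.0 20.8
    endloop
  endfacet
  facet normal 0.0000 -1.0000 0.0000
    outer loop
      vertex 0.0 0.0 0.0
      vertex 12.3 0.0 20.8
      vertex 0.0 0.0 20.8
    endloop
  endfacet
  facet normal 1.0000 0.0000 0.0000
    outer loop
      vertex 12.3 0.0 0.0
      vertex 12.3 3.8 0.0
      vertex 12.3 3.8 20.8
    endloop
  endfacet
  facet normal 1.0000 0.0000 0.0000
    outer loop
      vertex 12.3 0.0 0.0
      vertex 12.3 3.8 20.8
      vertex 12.3 0.0 20.8
    endloop
  endfacet
  facet normal 0.0000 1.0000 0.0000
    outer loop
      vertex 12.3 3.8 0.0
      vertex 3.6 3.8 0.0
      vertex 3.6 3.8 20.8
    endloop
  endfacet
  facet normal 0.0000 1.0000 0.0000
    outer loop
      vertex 12.3 3.8 0.0
      vertex 3.6 3.8 20.8
      vertex 12.3 3.8 20.8
    endloop
  endfacet
  facet normal 1.0000 0.0000 0.0000
    outer loop
      vertex 3.6 3.8 0.0
      vertex 3.6 16.5 0.0
      vertex 3.6 16.5 20.8
    endloop
  endfacet
  facet normal 1.0000 0.0000 0.0000
    outer loop
      vertex 3.6 3.8 0.0
      vertex 3.6 16.5 20.8
      vertex 3.6 3.8 20.8
    endloop
  endfacet
  facet normal 0.0000 1.0000 0.0000
    outer loop
      vertex 3.6 16.5 0.0
      vertex 0.0 16.5 0.0
      vertex 0.0 16.5 20.8
    endloop
  endfacet
  facet normal 0.0000 1.0000 0.0000
    outer loop
      vertex 3.6 16.5 0.0
      vertex 0.0 16.5 20.8
      vertex 3.6 16.5 20.8
    endloop
  endfacet
  facet normal -1.0000 0.0000 0.0000
    outer loop
      vertex 0.0 16.5 0.0
      vertex 0.0 0.0 0.0
      vertex 0.0 0.0 20.8
    endloop
  endfacet
  facet normal -1.0000 0.0000 0.0000
    outer loop
      vertex 0.0 16.5 0.0
      vertex 0.0 0.0 20.8
      vertex 0.0 16.5 20.8
    endloop
  endfacet
endsolid part

The G0 Z moves step by Δz≈4.2 mm. Every layer's G1 loop is the same polygon, so the solid is a straight extrusion of it from z=0 to z≈20.8. Closing with flat bottom and top caps and triangulating gives 20 facets — an L-shaped prism: outer 12.3 × 16.5 mm, arm thicknesses ≈ 3.8 mm (horizontal) and 3.6 mm (vertical), extruded 20.8 mm in z.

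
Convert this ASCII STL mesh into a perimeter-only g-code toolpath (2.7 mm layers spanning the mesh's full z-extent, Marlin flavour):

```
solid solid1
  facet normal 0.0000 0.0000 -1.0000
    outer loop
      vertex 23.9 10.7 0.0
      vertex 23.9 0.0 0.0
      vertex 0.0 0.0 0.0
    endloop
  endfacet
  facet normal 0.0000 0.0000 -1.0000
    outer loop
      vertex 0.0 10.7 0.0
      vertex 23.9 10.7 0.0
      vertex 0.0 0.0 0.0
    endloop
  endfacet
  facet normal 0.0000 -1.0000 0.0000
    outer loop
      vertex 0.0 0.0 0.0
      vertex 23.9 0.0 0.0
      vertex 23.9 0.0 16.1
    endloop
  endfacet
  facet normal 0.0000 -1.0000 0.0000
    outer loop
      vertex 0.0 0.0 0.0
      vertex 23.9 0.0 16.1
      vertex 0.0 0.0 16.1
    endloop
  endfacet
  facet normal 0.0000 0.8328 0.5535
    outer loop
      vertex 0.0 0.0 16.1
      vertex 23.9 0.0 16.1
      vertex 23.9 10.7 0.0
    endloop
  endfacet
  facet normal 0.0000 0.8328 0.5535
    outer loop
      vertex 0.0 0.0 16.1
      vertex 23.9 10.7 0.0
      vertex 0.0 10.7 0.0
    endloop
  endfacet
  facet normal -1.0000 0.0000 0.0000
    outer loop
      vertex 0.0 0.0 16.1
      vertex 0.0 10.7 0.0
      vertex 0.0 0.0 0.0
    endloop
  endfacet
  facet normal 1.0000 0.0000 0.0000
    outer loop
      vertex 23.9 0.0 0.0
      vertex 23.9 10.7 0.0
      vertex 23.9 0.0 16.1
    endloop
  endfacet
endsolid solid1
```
; perimeter-only toolpath
G21 ; units = mm
G90 ; absolute positioning
G28 ; home
; layer 1
G0 Z2.7
G0 X0.0 Y0.0
G1 X23.9 Y0.0
G1 X23.9 Y8.9
G1 X0.0 Y8.9
G1 X0.0 Y0.0
; layer 2
G0 Z5.4
G0 X0.0 Y0.0
G1 X23.9 Y0.0
G1 X23.9 Y7.1
G1 X0.0 Y7.1
G1 X0.0 Y0.0
; layer 3
G0 Z8.1
G0 X0.0 Y0.0
G1 X23.9 Y0.0
G1 X23.9 Y5.3
G1 X0.0 Y5.3
G1 X0.0 Y0.0
; layer 4
G0 Z10.7
G0 X0.0 Y0.0
G1 X23.9 Y0.0
G1 X23.9 Y3.6
G1 X0.0 Y3.6
G1 X0.0 Y0.0
; layer 5
G0 Z13.4
G0 X0.0 Y0.0
G1 X23.9 Y0.0
G1 X23.9 Y1.8
G1 X0.0 Y1.8
G1 X0.0 Y0.0
M2 ; end

The solid is a wedge (ramp): 23.9 × 10.7 mm base, rising to 16.1 mm along the y=0 edge and sloping linearly to z=0 at y=10.7. Slicing at Δz = 2.7 mm — 6 equal slices spanning the solid's height, so layer i sits at z = i·h/6 — gives 5 non-empty perimeters. Each is a 4-segment closed polygon; G0 lifts to the layer z and rapids to the start vertex, then G1 traces the edges. The cross-section shrinks linearly with z (the slice at the apex is degenerate and omitted).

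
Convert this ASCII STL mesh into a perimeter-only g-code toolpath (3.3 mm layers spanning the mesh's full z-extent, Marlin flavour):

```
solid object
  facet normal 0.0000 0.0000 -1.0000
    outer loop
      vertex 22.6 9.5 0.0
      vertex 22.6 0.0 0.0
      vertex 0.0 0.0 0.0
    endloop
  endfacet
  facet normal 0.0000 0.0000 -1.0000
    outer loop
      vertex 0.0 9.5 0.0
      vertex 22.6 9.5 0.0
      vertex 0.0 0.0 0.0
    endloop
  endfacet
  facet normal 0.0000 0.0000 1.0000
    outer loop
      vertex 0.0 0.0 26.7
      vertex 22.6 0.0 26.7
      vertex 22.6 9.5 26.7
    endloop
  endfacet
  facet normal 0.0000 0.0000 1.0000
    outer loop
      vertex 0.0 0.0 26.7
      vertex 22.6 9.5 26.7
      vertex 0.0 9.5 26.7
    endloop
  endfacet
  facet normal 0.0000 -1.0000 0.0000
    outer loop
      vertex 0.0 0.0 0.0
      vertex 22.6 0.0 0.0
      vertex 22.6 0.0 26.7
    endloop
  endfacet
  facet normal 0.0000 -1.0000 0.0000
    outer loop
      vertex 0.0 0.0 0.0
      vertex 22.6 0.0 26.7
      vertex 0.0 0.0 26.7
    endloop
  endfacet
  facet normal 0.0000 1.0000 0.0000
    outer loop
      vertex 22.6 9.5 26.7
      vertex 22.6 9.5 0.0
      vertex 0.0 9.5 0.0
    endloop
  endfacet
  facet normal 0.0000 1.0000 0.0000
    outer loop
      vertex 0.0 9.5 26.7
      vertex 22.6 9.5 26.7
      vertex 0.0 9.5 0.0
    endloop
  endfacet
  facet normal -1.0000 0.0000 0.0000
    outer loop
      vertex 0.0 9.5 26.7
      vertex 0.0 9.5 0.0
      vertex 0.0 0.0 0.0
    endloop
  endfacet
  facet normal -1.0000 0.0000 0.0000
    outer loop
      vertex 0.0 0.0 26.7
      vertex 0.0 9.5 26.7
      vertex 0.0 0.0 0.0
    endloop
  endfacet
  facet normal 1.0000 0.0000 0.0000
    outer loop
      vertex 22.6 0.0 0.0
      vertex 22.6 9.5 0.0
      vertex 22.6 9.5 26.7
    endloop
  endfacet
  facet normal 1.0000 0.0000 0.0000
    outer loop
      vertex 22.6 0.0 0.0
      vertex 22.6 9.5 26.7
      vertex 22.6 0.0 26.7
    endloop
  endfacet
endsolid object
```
; perimeter-only toolpath
G21 ; units = mm
G90 ; absolute positioning
G28 ; home
; layer 1
G0 Z3.3
G0 X0.0 Y0.0
G1 X22.6 Y0.0
G1 X22.6 Y9.5
G1 X0.0 Y9.5
G1 X0.0 Y0.0
; layer 2
G0 Z6.7
G0 X0.0 Y0.0
G1 X22.6 Y0.0
G1 X22.6 Y9.5
G1 X0.0 Y9.5
G1 X0.0 Y0.0
; layer 3
G0 Z10.0
G0 X0.0 Y0.0
G1 X22.6 Y0.0
G1 X22.6 Y9.5
G1 X0.0 Y9.5
G1 X0.0 Y0.0
; layer 4
G0 Z13.3
G0 X0.0 Y0.0
G1 X22.6 Y0.0
G1 X22.6 Y9.5
G1 X0.0 Y9.5
G1 X0.0 Y0.0
; layer 5
G0 Z16.7
G0 X0.0 Y0.0
G1 X22.6 Y0.0
G1 X22.6 Y9.5
G1 X0.0 Y9.5
G1 X0.0 Y0.0
; layer 6
G0 Z20.0
G0 X0.0 Y0.0
G1 X22.6 Y0.0
G1 X22.6 Y9.5
G1 X0.0 Y9.5
G1 X0.0 Y0.0
; layer 7
G0 Z23.4
G0 X0.0 Y0.0
G1 X22.6 Y0.0
G1 X22.6 Y9.5
G1 X0.0 Y9.5
G1 X0.0 Y0.0
; layer 8
G0 Z26.7
G0 X0.0 Y0.0
G1 X22.6 Y0.0
G1 X22.6 Y9.5
G1 X0.0 Y9.5
G1 X0.0 Y0.0
M2 ; end

The solid is a rectangular box, roughly 22.6 × 9.5 mm footprint and 26.7 mm tall. Slicing at Δz = 3.3 mm — 8 equal slices spanning the solid's height, so layer i sits at z = i·h/8 — gives 8 non-empty perimeters. Each is a 4-segment closed polygon; G0 lifts to the layer z and rapids to the start vertex, then G1 traces the edges.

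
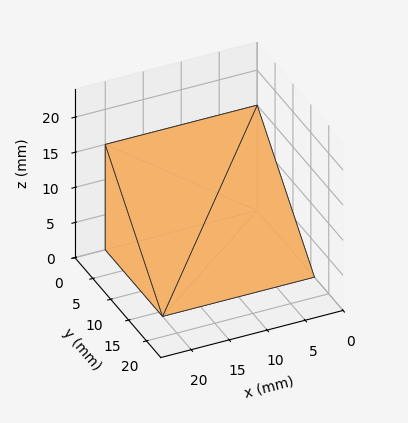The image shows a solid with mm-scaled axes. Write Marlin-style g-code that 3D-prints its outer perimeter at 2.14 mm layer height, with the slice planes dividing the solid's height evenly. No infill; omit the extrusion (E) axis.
Reading the render: the shape is a wedge (ramp): 20 × 16 mm base, rising to 15 mm along the y=0 edge and sloping linearly to z=0 at y=16 (dimensions read to the nearest mm from the axis ticks). For the g-code, the solid's height is divided into equal slices at the stated Δz and each level perimeter traced with G1 moves after a G0 lift.

; perimeter-only toolpath
G21 ; units = mm
G90 ; absolute positioning
G28 ; home
; layer 1
G0 Z2.14
G0 X0.00 Y0.00
G1 X20.00 Y0.00
G1 X20.00 Y13.71
G1 X0.00 Y13.71
G1 X0.00 Y0.00
; layer 2
G0 Z4.29
G0 X0.00 Y0.00
G1 X20.00 Y0.00
G1 X20.00 Y11.43
G1 X0.00 Y11.43
G1 X0.00 Y0.00
; layer 3
G0 Z6.43
G0 X0.00 Y0.00
G1 X20.00 Y0.00
G1 X20.00 Y9.14
G1 X0.00 Y9.14
G1 X0.00 Y0.00
; layer 4
G0 Z8.57
G0 X0.00 Y0.00
G1 X20.00 Y0.00
G1 X20.00 Y6.86
G1 X0.00 Y6.86
G1 X0.00 Y0.00
; layer 5
G0 Z10.71
G0 X0.00 Y0.00
G1 X20.00 Y0.00
G1 X20.00 Y4.57
G1 X0.00 Y4.57
G1 X0.00 Y0.00
; layer 6
G0 Z12.86
G0 X0.00 Y0.00
G1 X20.00 Y0.00
G1 X20.00 Y2.29
G1 X0.00 Y2.29
G1 X0.00 Y0.00
M2 ; end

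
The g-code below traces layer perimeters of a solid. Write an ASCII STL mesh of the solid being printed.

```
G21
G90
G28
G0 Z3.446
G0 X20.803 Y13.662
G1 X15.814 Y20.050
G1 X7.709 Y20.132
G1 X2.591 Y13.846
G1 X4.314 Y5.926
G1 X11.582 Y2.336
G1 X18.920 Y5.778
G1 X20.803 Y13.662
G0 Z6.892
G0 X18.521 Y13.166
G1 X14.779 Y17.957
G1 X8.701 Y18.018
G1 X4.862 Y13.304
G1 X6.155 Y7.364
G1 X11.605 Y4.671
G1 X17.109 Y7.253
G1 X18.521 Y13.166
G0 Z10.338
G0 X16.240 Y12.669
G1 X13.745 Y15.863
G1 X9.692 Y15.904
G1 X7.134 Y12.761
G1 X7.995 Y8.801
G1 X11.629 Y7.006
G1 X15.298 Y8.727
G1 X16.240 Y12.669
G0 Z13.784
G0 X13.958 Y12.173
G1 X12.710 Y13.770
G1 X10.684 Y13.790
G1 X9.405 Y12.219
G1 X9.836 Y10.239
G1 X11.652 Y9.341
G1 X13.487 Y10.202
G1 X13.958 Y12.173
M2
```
solid part
  facet normal 0.0000 0.0000 -1.0000
    outer loop
      vertex 6.717 22.246 0.000
      vertex 16.848 22.144 0.000
      vertex 23.085 14.159 0.000
    endloop
  endfacet
  facet normal 0.0000 0.0000 -1.0000
    outer loop
      vertex 0.320 14.389 0.000
      vertex 6.717 22.246 0.000
      vertex 23.085 14.159 0.000
    endloop
  endfacet
  facet normal 0.0000 0.0000 -1.0000
    outer loop
      vertex 2.474 4.489 0.000
      vertex 0.320 14.389 0.000
      vertex 23.085 14.159 0.000
    endloop
  endfacet
  facet normal 0.0000 0.0000 -1.0000
    outer loop
      vertex 11.558 0.001 0.000
      vertex 2.474 4.489 0.000
      vertex 23.085 14.159 0.000
    endloop
  endfacet
  facet normal 0.0000 0.0000 -1.0000
    outer loop
      vertex 20.731 4.304 0.000
      vertex 11.558 0.001 0.000
      vertex 23.085 14.159 0.000
    endloop
  endfacet
  facet normal 0.6726 0.5254 0.5211
    outer loop
      vertex 23.085 14.159 0.000
      vertex 16.848 22.144 0.000
      vertex 11.676 11.676 17.230
    endloop
  endfacet
  facet normal 0.0086 0.8535 0.5211
    outer loop
      vertex 16.848 22.144 0.000
      vertex 6.717 22.246 0.000
      vertex 11.676 11.676 17.230
    endloop
  endfacet
  facet normal -0.6619 0.5389 0.5211
    outer loop
      vertex 6.717 22.246 0.000
      vertex 0.320 14.389 0.000
      vertex 11.676 11.676 17.230
    endloop
  endfacet
  facet normal -0.8340 -0.1815 0.5211
    outer loop
      vertex 0.320 14.389 0.000
      vertex 2.474 4.489 0.000
      vertex 11.676 11.676 17.230
    endloop
  endfacet
  facet normal -0.3781 -0.7652 0.5211
    outer loop
      vertex 2.474 4.489 0.000
      vertex 11.558 0.001 0.000
      vertex 11.676 11.676 17.230
    endloop
  endfacet
  facet normal 0.3625 -0.7727 0.5211
    outer loop
      vertex 11.558 0.001 0.000
      vertex 20.731 4.304 0.000
      vertex 11.676 11.676 17.230
    endloop
  endfacet
  facet normal 0.8301 -0.1983 0.5211
    outer loop
      vertex 20.731 4.304 0.000
      vertex 23.085 14.159 0.000
      vertex 11.676 11.676 17.230
    endloop
  endfacet
endsolid part

The G0 Z moves step by Δz≈3.446 mm. The G1 loops shrink linearly with z, so the solid tapers from its base footprint up to z≈17.2. Closing with a flat bottom cap and the tapered top and triangulating gives 12 facets — a regular 7-sided pyramid, base circumscribed radius ≈ 11.7 mm, apex at z ≈ 17.2 mm.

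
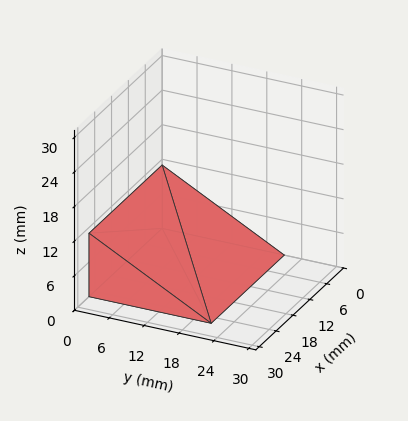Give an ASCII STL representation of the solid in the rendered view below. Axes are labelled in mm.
Reading the render: the shape is a wedge (ramp): 26 × 21 mm base, rising to 11 mm along the y=0 edge and sloping linearly to z=0 at y=21 (dimensions read to the nearest mm from the axis ticks). For the STL, each face is triangulated and given an outward normal.

solid part
  facet normal 0.0000 0.0000 -1.0000
    outer loop
      vertex 26.0 21.0 0.0
      vertex 26.0 0.0 0.0
      vertex 0.0 0.0 0.0
    endloop
  endfacet
  facet normal 0.0000 0.0000 -1.0000
    outer loop
      vertex 0.0 21.0 0.0
      vertex 26.0 21.0 0.0
      vertex 0.0 0.0 0.0
    endloop
  endfacet
  facet normal 0.0000 -1.0000 0.0000
    outer loop
      vertex 0.0 0.0 0.0
      vertex 26.0 0.0 0.0
      vertex 26.0 0.0 11.0
    endloop
  endfacet
  facet normal 0.0000 -1.0000 0.0000
    outer loop
      vertex 0.0 0.0 0.0
      vertex 26.0 0.0 11.0
      vertex 0.0 0.0 11.0
    endloop
  endfacet
  facet normal 0.0000 0.4640 0.8858
    outer loop
      vertex 0.0 0.0 11.0
      vertex 26.0 0.0 11.0
      vertex 26.0 21.0 0.0
    endloop
  endfacet
  facet normal 0.0000 0.4640 0.8858
    outer loop
      vertex 0.0 0.0 11.0
      vertex 26.0 21.0 0.0
      vertex 0.0 21.0 0.0
    endloop
  endfacet
  facet normal -1.0000 0.0000 0.0000
    outer loop
      vertex 0.0 0.0 11.0
      vertex 0.0 21.0 0.0
      vertex 0.0 0.0 0.0
    endloop
  endfacet
  facet normal 1.0000 0.0000 0.0000
    outer loop
      vertex 26.0 0.0 0.0
      vertex 26.0 21.0 0.0
      vertex 26.0 0.0 11.0
    endloop
  endfacet
endsolid part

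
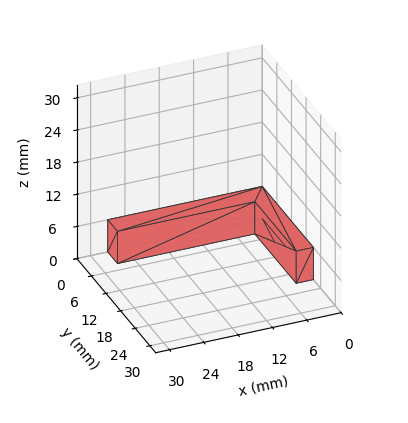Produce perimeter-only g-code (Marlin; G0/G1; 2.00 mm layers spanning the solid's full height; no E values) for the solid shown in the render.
Reading the render: the shape is an L-shaped prism: outer 27 × 21 mm, arm thicknesses ≈ 4 mm (horizontal) and 3 mm (vertical), extruded 6 mm in z (dimensions read to the nearest mm from the axis ticks). For the g-code, the solid's height is divided into equal slices at the stated Δz and each level perimeter traced with G1 moves after a G0 lift.

; perimeter-only toolpath
G21 ; units = mm
G90 ; absolute positioning
G28 ; home
; layer 1
G0 Z2.00
G0 X0.00 Y0.00
G1 X27.00 Y0.00
G1 X27.00 Y4.00
G1 X3.00 Y4.00
G1 X3.00 Y21.00
G1 X0.00 Y21.00
G1 X0.00 Y0.00
; layer 2
G0 Z4.00
G0 X0.00 Y0.00
G1 X27.00 Y0.00
G1 X27.00 Y4.00
G1 X3.00 Y4.00
G1 X3.00 Y21.00
G1 X0.00 Y21.00
G1 X0.00 Y0.00
; layer 3
G0 Z6.00
G0 X0.00 Y0.00
G1 X27.00 Y0.00
G1 X27.00 Y4.00
G1 X3.00 Y4.00
G1 X3.00 Y21.00
G1 X0.00 Y21.00
G1 X0.00 Y0.00
M2 ; end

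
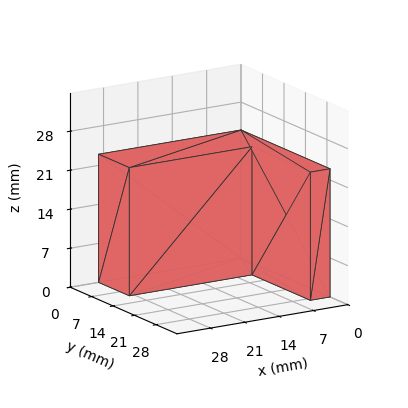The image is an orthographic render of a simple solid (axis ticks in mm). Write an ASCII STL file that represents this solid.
Reading the render: the shape is an L-shaped prism: outer 29 × 29 mm, arm thicknesses ≈ 10 mm (horizontal) and 4 mm (vertical), extruded 23 mm in z (dimensions read to the nearest mm from the axis ticks). For the STL, each face is triangulated and given an outward normal.

solid part
  facet normal 0.0000 0.0000 -1.0000
    outer loop
      vertex 29.000 10.000 0.000
      vertex 29.000 0.000 0.000
      vertex 0.000 0.000 0.000
    endloop
  endfacet
  facet normal 0.0000 0.0000 -1.0000
    outer loop
      vertex 4.000 10.000 0.000
      vertex 29.000 10.000 0.000
      vertex 0.000 0.000 0.000
    endloop
  endfacet
  facet normal 0.0000 0.0000 -1.0000
    outer loop
      vertex 4.000 29.000 0.000
      vertex 4.000 10.000 0.000
      vertex 0.000 0.000 0.000
    endloop
  endfacet
  facet normal 0.0000 0.0000 -1.0000
    outer loop
      vertex 0.000 29.000 0.000
      vertex 4.000 29.000 0.000
      vertex 0.000 0.000 0.000
    endloop
  endfacet
  facet normal 0.0000 0.0000 1.0000
    outer loop
      vertex 0.000 0.000 23.000
      vertex 29.000 0.000 23.000
      vertex 29.000 10.000 23.000
    endloop
  endfacet
  facet normal 0.0000 0.0000 1.0000
    outer loop
      vertex 0.000 0.000 23.000
      vertex 29.000 10.000 23.000
      vertex 4.000 10.000 23.000
    endloop
  endfacet
  facet normal 0.0000 0.0000 1.0000
    outer loop
      vertex 0.000 0.000 23.000
      vertex 4.000 10.000 23.000
      vertex 4.000 29.000 23.000
    endloop
  endfacet
  facet normal 0.0000 0.0000 1.0000
    outer loop
      vertex 0.000 0.000 23.000
      vertex 4.000 29.000 23.000
      vertex 0.000 29.000 23.000
    endloop
  endfacet
  facet normal 0.0000 -1.0000 0.0000
    outer loop
      vertex 0.000 0.000 0.000
      vertex 29.000 0.000 0.000
      vertex 29.000 0.000 23.000
    endloop
  endfacet
  facet normal 0.0000 -1.0000 0.0000
    outer loop
      vertex 0.000 0.000 0.000
      vertex 29.000 0.000 23.000
      vertex 0.000 0.000 23.000
    endloop
  endfacet
  facet normal 1.0000 0.0000 0.0000
    outer loop
      vertex 29.000 0.000 0.000
      vertex 29.000 10.000 0.000
      vertex 29.000 10.000 23.000
    endloop
  endfacet
  facet normal 1.0000 0.0000 0.0000
    outer loop
      vertex 29.000 0.000 0.000
      vertex 29.000 10.000 23.000
      vertex 29.000 0.000 23.000
    endloop
  endfacet
  facet normal 0.0000 1.0000 0.0000
    outer loop
      vertex 29.000 10.000 0.000
      vertex 4.000 10.000 0.000
      vertex 4.000 10.000 23.000
    endloop
  endfacet
  facet normal 0.0000 1.0000 0.0000
    outer loop
      vertex 29.000 10.000 0.000
      vertex 4.000 10.000 23.000
      vertex 29.000 10.000 23.000
    endloop
  endfacet
  facet normal 1.0000 0.0000 0.0000
    outer loop
      vertex 4.000 10.000 0.000
      vertex 4.000 29.000 0.000
      vertex 4.000 29.000 23.000
    endloop
  endfacet
  facet normal 1.0000 0.0000 0.0000
    outer loop
      vertex 4.000 10.000 0.000
      vertex 4.000 29.000 23.000
      vertex 4.000 10.000 23.000
    endloop
  endfacet
  facet normal 0.0000 1.0000 0.0000
    outer loop
      vertex 4.000 29.000 0.000
      vertex 0.000 29.000 0.000
      vertex 0.000 29.000 23.000
    endloop
  endfacet
  facet normal 0.0000 1.0000 0.0000
    outer loop
      vertex 4.000 29.000 0.000
      vertex 0.000 29.000 23.000
      vertex 4.000 29.000 23.000
    endloop
  endfacet
  facet normal -1.0000 0.0000 0.0000
    outer loop
      vertex 0.000 29.000 0.000
      vertex 0.000 0.000 0.000
      vertex 0.000 0.000 23.000
    endloop
  endfacet
  facet normal -1.0000 0.0000 0.0000
    outer loop
      vertex 0.000 29.000 0.000
      vertex 0.000 0.000 23.000
      vertex 0.000 29.000 23.000
    endloop
  endfacet
endsolid part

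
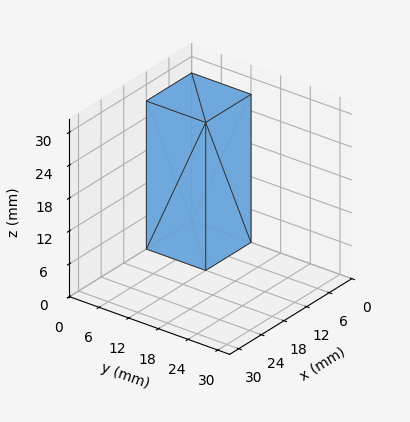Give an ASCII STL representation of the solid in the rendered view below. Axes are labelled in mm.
Reading the render: the shape is a rectangular box, roughly 12 × 12 mm footprint and 27 mm tall (dimensions read to the nearest mm from the axis ticks). For the STL, each face is triangulated and given an outward normal.

solid part
  facet normal 0.0000 0.0000 -1.0000
    outer loop
      vertex 12.000 12.000 0.000
      vertex 12.000 0.000 0.000
      vertex 0.000 0.000 0.000
    endloop
  endfacet
  facet normal 0.0000 0.0000 -1.0000
    outer loop
      vertex 0.000 12.000 0.000
      vertex 12.000 12.000 0.000
      vertex 0.000 0.000 0.000
    endloop
  endfacet
  facet normal 0.0000 0.0000 1.0000
    outer loop
      vertex 0.000 0.000 27.000
      vertex 12.000 0.000 27.000
      vertex 12.000 12.000 27.000
    endloop
  endfacet
  facet normal 0.0000 0.0000 1.0000
    outer loop
      vertex 0.000 0.000 27.000
      vertex 12.000 12.000 27.000
      vertex 0.000 12.000 27.000
    endloop
  endfacet
  facet normal 0.0000 -1.0000 0.0000
    outer loop
      vertex 0.000 0.000 0.000
      vertex 12.000 0.000 0.000
      vertex 12.000 0.000 27.000
    endloop
  endfacet
  facet normal 0.0000 -1.0000 0.0000
    outer loop
      vertex 0.000 0.000 0.000
      vertex 12.000 0.000 27.000
      vertex 0.000 0.000 27.000
    endloop
  endfacet
  facet normal 0.0000 1.0000 0.0000
    outer loop
      vertex 12.000 12.000 27.000
      vertex 12.000 12.000 0.000
      vertex 0.000 12.000 0.000
    endloop
  endfacet
  facet normal 0.0000 1.0000 0.0000
    outer loop
      vertex 0.000 12.000 27.000
      vertex 12.000 12.000 27.000
      vertex 0.000 12.000 0.000
    endloop
  endfacet
  facet normal -1.0000 0.0000 0.0000
    outer loop
      vertex 0.000 12.000 27.000
      vertex 0.000 12.000 0.000
      vertex 0.000 0.000 0.000
    endloop
  endfacet
  facet normal -1.0000 0.0000 0.0000
    outer loop
      vertex 0.000 0.000 27.000
      vertex 0.000 12.000 27.000
      vertex 0.000 0.000 0.000
    endloop
  endfacet
  facet normal 1.0000 0.0000 0.0000
    outer loop
      vertex 12.000 0.000 0.000
      vertex 12.000 12.000 0.000
      vertex 12.000 12.000 27.000
    endloop
  endfacet
  facet normal 1.0000 0.0000 0.0000
    outer loop
      vertex 12.000 0.000 0.000
      vertex 12.000 12.000 27.000
      vertex 12.000 0.000 27.000
    endloop
  endfacet
endsolid part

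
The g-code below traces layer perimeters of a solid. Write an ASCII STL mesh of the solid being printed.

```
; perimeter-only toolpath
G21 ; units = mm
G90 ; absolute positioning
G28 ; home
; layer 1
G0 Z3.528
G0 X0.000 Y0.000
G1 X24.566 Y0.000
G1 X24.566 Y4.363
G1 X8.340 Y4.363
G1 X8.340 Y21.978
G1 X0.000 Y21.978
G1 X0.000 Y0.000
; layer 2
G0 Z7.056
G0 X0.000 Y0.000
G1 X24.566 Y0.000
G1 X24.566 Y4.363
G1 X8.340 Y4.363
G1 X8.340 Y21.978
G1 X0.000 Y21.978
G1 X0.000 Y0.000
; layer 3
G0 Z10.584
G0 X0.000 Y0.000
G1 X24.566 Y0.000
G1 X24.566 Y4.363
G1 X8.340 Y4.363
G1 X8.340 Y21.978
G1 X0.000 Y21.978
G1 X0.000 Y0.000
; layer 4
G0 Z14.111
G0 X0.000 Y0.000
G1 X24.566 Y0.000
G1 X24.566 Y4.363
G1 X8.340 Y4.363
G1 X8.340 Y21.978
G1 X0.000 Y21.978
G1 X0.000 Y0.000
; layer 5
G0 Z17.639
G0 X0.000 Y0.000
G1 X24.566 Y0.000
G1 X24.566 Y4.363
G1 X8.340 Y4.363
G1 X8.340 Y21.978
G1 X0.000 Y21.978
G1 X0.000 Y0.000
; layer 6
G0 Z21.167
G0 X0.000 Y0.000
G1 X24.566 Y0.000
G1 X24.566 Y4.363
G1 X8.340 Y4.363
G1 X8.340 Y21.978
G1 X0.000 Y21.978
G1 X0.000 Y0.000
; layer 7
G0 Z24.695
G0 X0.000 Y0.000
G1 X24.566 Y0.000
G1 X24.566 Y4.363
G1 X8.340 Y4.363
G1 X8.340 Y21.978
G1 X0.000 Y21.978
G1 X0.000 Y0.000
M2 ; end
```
solid part
  facet normal 0.0000 0.0000 -1.0000
    outer loop
      vertex 24.566 4.363 0.000
      vertex 24.566 0.000 0.000
      vertex 0.000 0.000 0.000
    endloop
  endfacet
  facet normal 0.0000 0.0000 -1.0000
    outer loop
      vertex 8.340 4.363 0.000
      vertex 24.566 4.363 0.000
      vertex 0.000 0.000 0.000
    endloop
  endfacet
  facet normal 0.0000 0.0000 -1.0000
    outer loop
      vertex 8.340 21.978 0.000
      vertex 8.340 4.363 0.000
      vertex 0.000 0.000 0.000
    endloop
  endfacet
  facet normal 0.0000 0.0000 -1.0000
    outer loop
      vertex 0.000 21.978 0.000
      vertex 8.340 21.978 0.000
      vertex 0.000 0.000 0.000
    endloop
  endfacet
  facet normal 0.0000 0.0000 1.0000
    outer loop
      vertex 0.000 0.000 24.695
      vertex 24.566 0.000 24.695
      vertex 24.566 4.363 24.695
    endloop
  endfacet
  facet normal 0.0000 0.0000 1.0000
    outer loop
      vertex 0.000 0.000 24.695
      vertex 24.566 4.363 24.695
      vertex 8.340 4.363 24.695
    endloop
  endfacet
  facet normal 0.0000 0.0000 1.0000
    outer loop
      vertex 0.000 0.000 24.695
      vertex 8.340 4.363 24.695
      vertex 8.340 21.978 24.695
    endloop
  endfacet
  facet normal 0.0000 0.0000 1.0000
    outer loop
      vertex 0.000 0.000 24.695
      vertex 8.340 21.978 24.695
      vertex 0.000 21.978 24.695
    endloop
  endfacet
  facet normal 0.0000 -1.0000 0.0000
    outer loop
      vertex 0.000 0.000 0.000
      vertex 24.566 0.000 0.000
      vertex 24.566 0.000 24.695
    endloop
  endfacet
  facet normal 0.0000 -1.0000 0.0000
    outer loop
      vertex 0.000 0.000 0.000
      vertex 24.566 0.000 24.695
      vertex 0.000 0.000 24.695
    endloop
  endfacet
  facet normal 1.0000 0.0000 0.0000
    outer loop
      vertex 24.566 0.000 0.000
      vertex 24.566 4.363 0.000
      vertex 24.566 4.363 24.695
    endloop
  endfacet
  facet normal 1.0000 0.0000 0.0000
    outer loop
      vertex 24.566 0.000 0.000
      vertex 24.566 4.363 24.695
      vertex 24.566 0.000 24.695
    endloop
  endfacet
  facet normal 0.0000 1.0000 0.0000
    outer loop
      vertex 24.566 4.363 0.000
      vertex 8.340 4.363 0.000
      vertex 8.340 4.363 24.695
    endloop
  endfacet
  facet normal 0.0000 1.0000 0.0000
    outer loop
      vertex 24.566 4.363 0.000
      vertex 8.340 4.363 24.695
      vertex 24.566 4.363 24.695
    endloop
  endfacet
  facet normal 1.0000 0.0000 0.0000
    outer loop
      vertex 8.340 4.363 0.000
      vertex 8.340 21.978 0.000
      vertex 8.340 21.978 24.695
    endloop
  endfacet
  facet normal 1.0000 0.0000 0.0000
    outer loop
      vertex 8.340 4.363 0.000
      vertex 8.340 21.978 24.695
      vertex 8.340 4.363 24.695
    endloop
  endfacet
  facet normal 0.0000 1.0000 0.0000
    outer loop
      vertex 8.340 21.978 0.000
      vertex 0.000 21.978 0.000
      vertex 0.000 21.978 24.695
    endloop
  endfacet
  facet normal 0.0000 1.0000 0.0000
    outer loop
      vertex 8.340 21.978 0.000
      vertex 0.000 21.978 24.695
      vertex 8.340 21.978 24.695
    endloop
  endfacet
  facet normal -1.0000 0.0000 0.0000
    outer loop
      vertex 0.000 21.978 0.000
      vertex 0.000 0.000 0.000
      vertex 0.000 0.000 24.695
    endloop
  endfacet
  facet normal -1.0000 0.0000 0.0000
    outer loop
      vertex 0.000 21.978 0.000
      vertex 0.000 0.000 24.695
      vertex 0.000 21.978 24.695
    endloop
  endfacet
endsolid part

The G0 Z moves step by Δz≈3.528 mm. Every layer's G1 loop is the same polygon, so the solid is a straight extrusion of it from z=0 to z≈24.7. Closing with flat bottom and top caps and triangulating gives 20 facets — an L-shaped prism: outer 24.6 × 22 mm, arm thicknesses ≈ 4.36 mm (horizontal) and 8.34 mm (vertical), extruded 24.7 mm in z.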